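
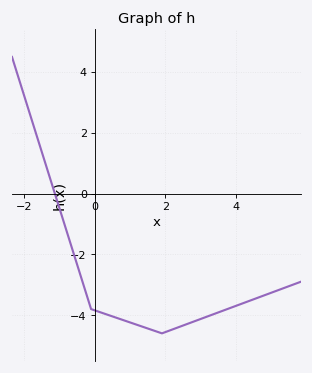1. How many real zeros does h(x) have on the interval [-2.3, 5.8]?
1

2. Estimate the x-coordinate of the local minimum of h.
1.9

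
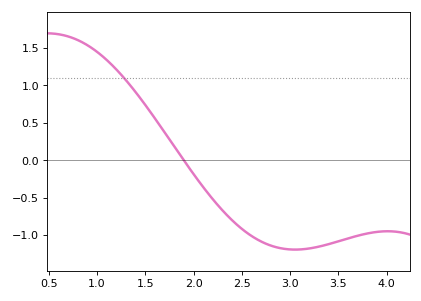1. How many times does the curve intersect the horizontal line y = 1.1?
1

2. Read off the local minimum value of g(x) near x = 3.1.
-1.2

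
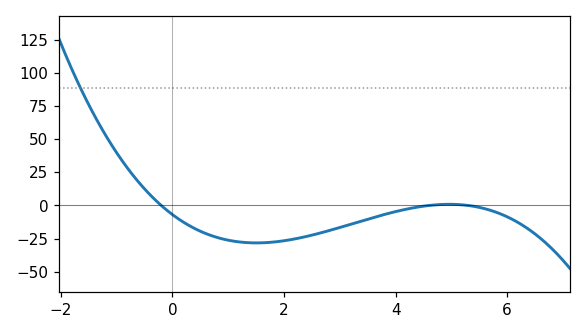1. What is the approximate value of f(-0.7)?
22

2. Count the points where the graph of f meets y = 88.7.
1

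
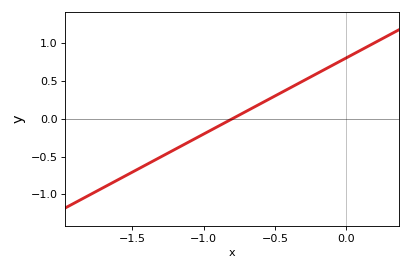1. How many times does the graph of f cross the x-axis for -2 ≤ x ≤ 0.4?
1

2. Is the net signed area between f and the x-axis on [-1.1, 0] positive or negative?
positive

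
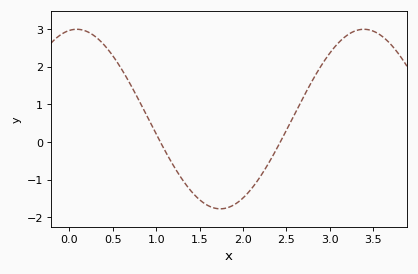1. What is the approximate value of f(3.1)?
2.6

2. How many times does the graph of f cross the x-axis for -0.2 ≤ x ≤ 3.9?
2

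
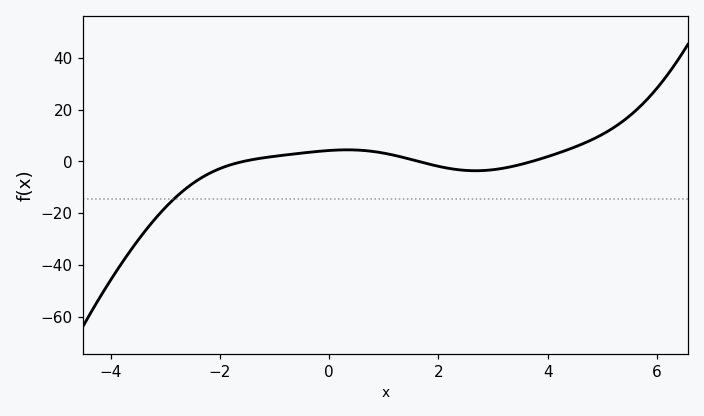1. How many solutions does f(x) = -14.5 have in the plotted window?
1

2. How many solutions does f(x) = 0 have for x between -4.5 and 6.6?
3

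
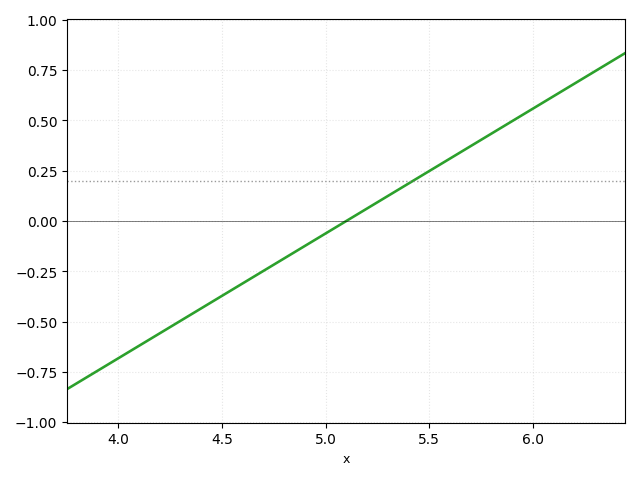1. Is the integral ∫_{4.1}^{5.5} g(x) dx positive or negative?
negative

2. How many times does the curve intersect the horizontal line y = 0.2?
1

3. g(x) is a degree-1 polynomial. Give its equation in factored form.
y = 0.62(x - 5.1)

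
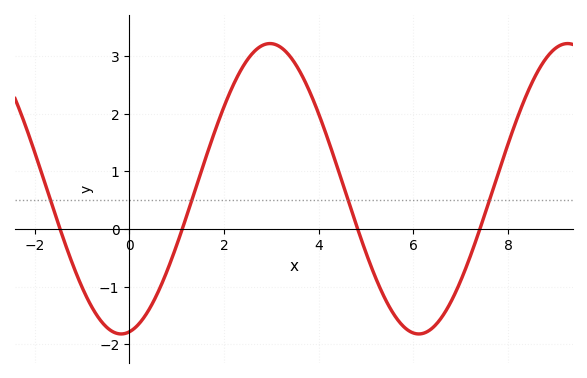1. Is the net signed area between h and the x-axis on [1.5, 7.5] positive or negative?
positive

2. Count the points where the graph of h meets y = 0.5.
4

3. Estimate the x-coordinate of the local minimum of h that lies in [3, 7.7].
6.11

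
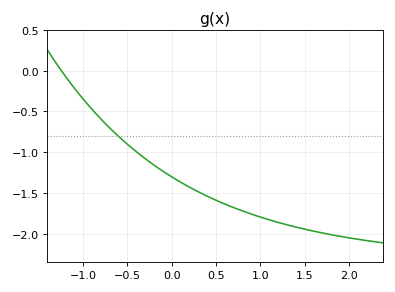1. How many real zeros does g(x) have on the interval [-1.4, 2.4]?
1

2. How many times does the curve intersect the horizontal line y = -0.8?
1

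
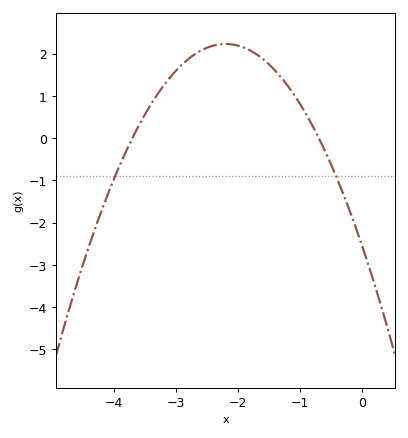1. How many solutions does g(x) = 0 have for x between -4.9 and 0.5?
2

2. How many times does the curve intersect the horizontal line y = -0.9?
2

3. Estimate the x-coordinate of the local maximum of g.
-2.2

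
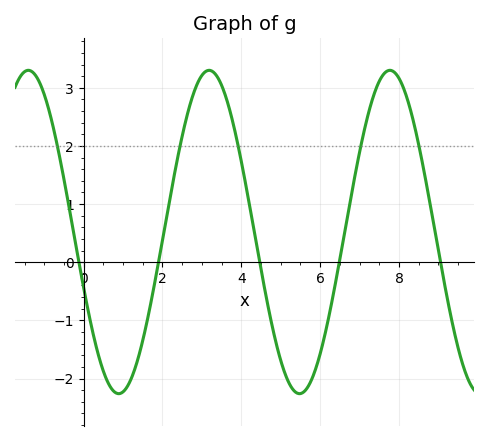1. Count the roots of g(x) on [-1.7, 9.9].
5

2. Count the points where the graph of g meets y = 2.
5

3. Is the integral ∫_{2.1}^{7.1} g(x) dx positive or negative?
positive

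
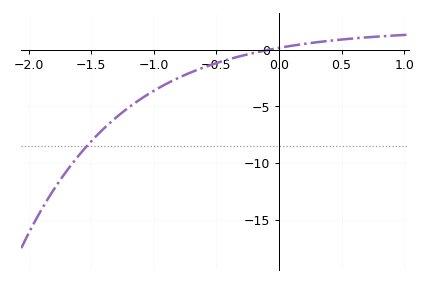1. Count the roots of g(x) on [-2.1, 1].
1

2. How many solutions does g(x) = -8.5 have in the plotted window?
1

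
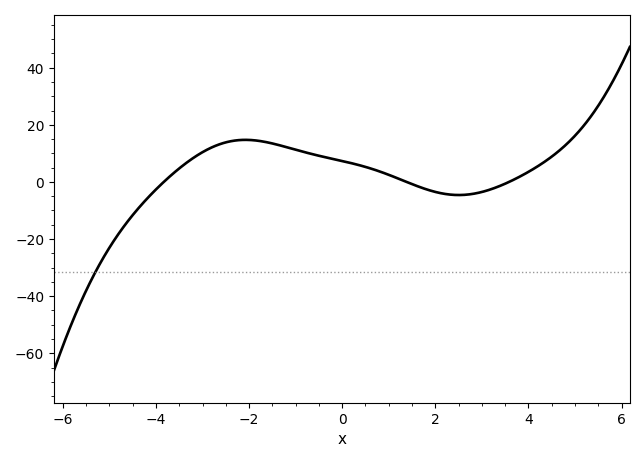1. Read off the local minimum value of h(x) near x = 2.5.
-4.59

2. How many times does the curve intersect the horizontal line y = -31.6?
1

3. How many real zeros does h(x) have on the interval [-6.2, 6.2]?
3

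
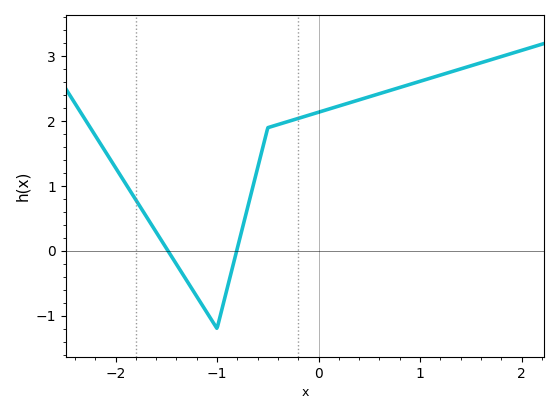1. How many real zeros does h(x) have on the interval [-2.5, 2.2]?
2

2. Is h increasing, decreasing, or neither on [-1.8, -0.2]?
neither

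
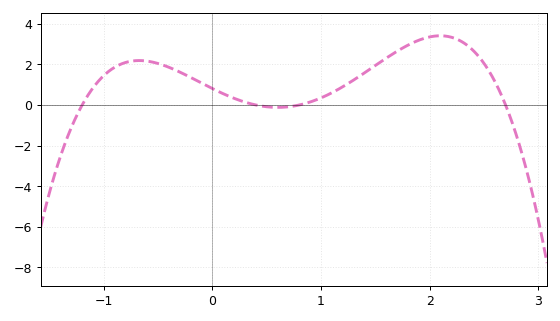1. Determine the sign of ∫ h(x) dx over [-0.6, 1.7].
positive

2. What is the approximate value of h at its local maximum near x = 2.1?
3.4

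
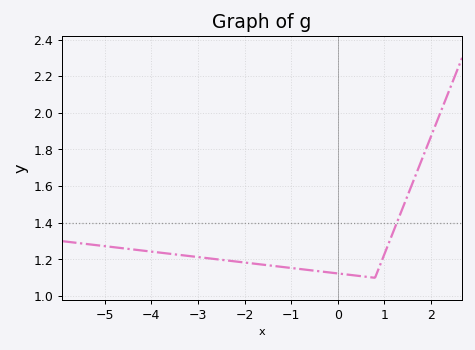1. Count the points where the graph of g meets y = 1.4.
1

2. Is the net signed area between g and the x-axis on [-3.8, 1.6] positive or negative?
positive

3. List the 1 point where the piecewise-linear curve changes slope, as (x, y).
(0.8, 1.1)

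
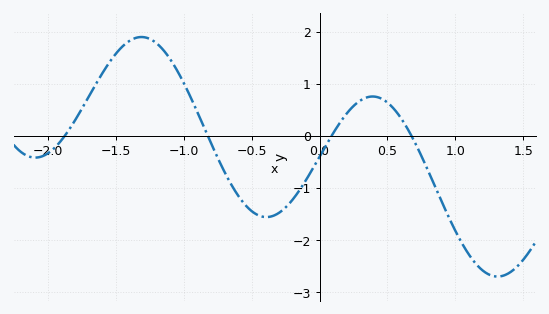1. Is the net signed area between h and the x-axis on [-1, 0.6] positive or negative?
negative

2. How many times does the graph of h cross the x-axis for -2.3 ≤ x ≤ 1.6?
4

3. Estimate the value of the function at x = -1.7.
0.752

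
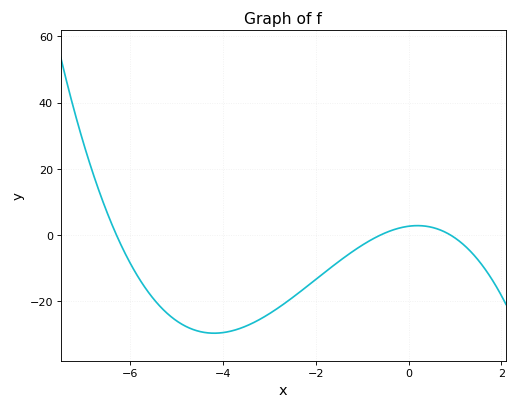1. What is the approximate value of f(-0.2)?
2.07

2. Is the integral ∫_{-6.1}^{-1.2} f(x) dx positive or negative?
negative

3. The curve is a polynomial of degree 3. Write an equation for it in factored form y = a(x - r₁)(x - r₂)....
y = -0.77(x + 6.3)(x + 0.6)(x - 0.9)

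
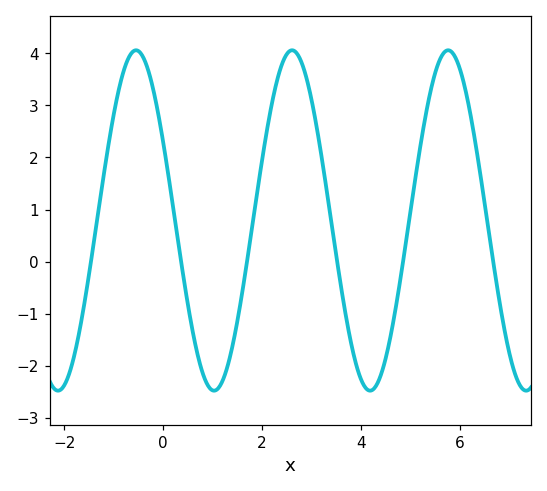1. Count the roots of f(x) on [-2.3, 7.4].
6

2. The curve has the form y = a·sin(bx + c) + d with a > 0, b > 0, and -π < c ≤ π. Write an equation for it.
y = 3.27sin(2x + 2.7) + 0.79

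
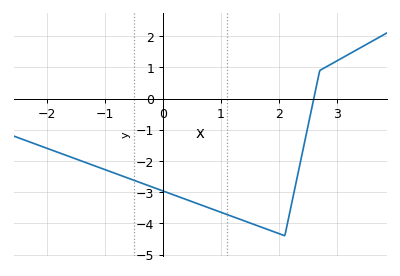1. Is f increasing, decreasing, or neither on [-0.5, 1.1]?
decreasing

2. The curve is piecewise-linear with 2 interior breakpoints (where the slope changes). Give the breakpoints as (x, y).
(2.1, -4.4); (2.7, 0.9)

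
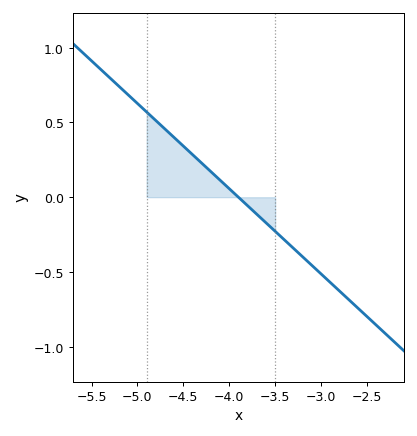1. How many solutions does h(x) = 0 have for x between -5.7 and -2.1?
1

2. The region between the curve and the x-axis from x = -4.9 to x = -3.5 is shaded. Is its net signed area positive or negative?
positive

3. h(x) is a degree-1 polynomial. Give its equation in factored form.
y = -0.57(x + 3.9)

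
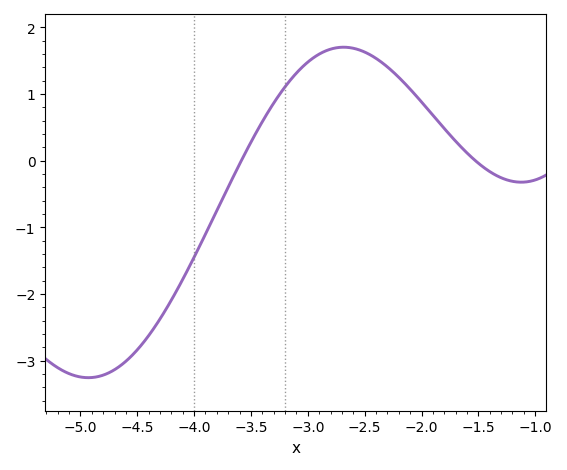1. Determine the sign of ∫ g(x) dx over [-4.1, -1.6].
positive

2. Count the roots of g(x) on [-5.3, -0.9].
2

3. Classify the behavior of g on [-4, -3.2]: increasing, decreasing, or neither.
increasing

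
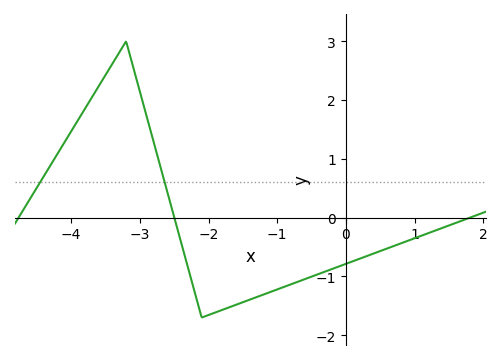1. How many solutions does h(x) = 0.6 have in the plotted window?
2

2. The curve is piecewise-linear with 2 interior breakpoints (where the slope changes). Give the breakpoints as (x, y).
(-3.2, 3); (-2.1, -1.7)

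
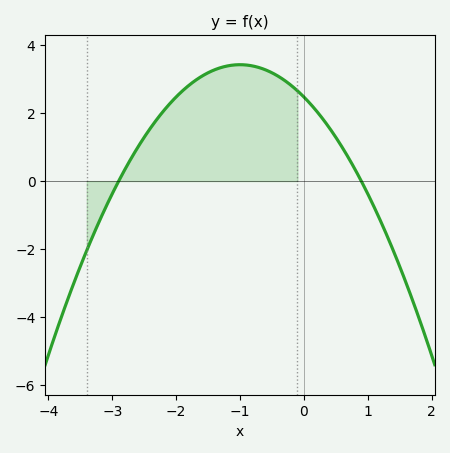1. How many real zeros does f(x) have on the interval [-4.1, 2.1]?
2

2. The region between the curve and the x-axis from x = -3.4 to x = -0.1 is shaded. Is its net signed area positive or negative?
positive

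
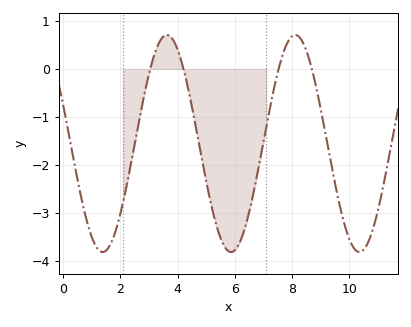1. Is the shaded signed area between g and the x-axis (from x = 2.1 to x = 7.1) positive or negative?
negative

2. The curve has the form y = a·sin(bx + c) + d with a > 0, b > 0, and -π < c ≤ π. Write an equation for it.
y = 2.26sin(1.4x + 2.78) - 1.55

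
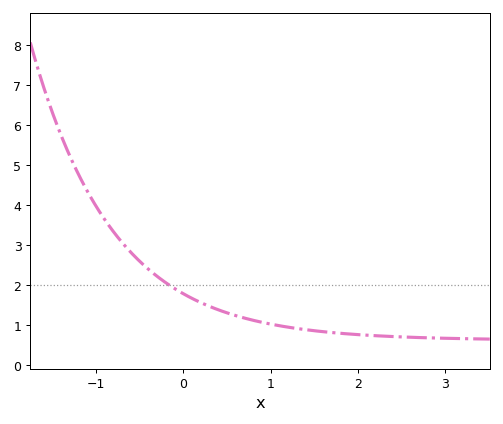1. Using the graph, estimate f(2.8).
0.69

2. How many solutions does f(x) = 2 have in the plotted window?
1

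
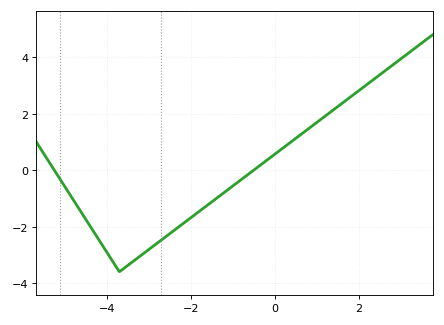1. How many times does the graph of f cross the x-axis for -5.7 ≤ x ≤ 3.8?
2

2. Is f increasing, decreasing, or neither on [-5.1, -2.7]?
neither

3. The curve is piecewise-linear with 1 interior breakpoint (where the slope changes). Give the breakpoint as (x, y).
(-3.7, -3.6)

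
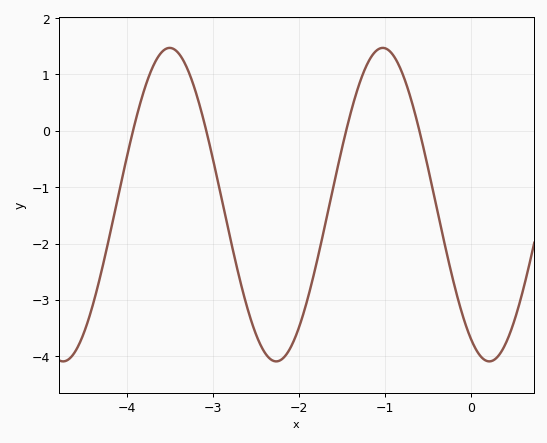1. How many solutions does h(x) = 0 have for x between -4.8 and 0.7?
4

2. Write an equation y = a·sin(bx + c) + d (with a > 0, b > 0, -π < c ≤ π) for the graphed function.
y = 2.78sin(2.5x - 2.1) - 1.31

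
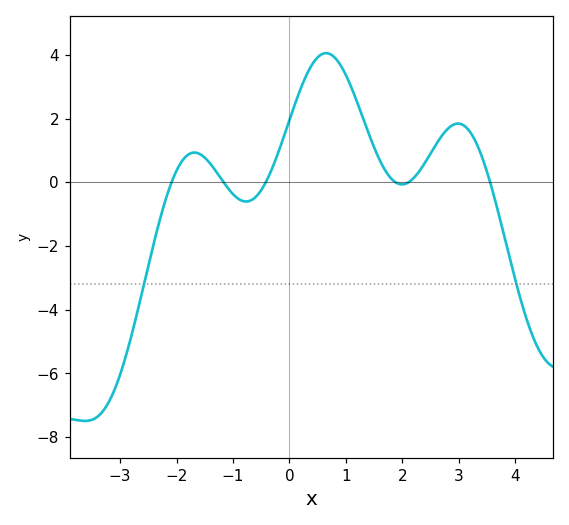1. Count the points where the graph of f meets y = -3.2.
2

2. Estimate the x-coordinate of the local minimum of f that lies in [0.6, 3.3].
1.99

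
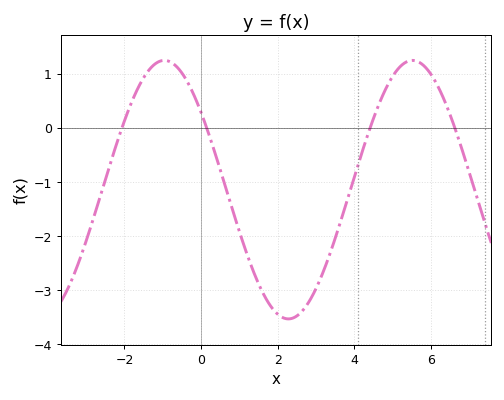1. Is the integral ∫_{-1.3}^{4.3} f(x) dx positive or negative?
negative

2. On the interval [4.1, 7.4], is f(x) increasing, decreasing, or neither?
neither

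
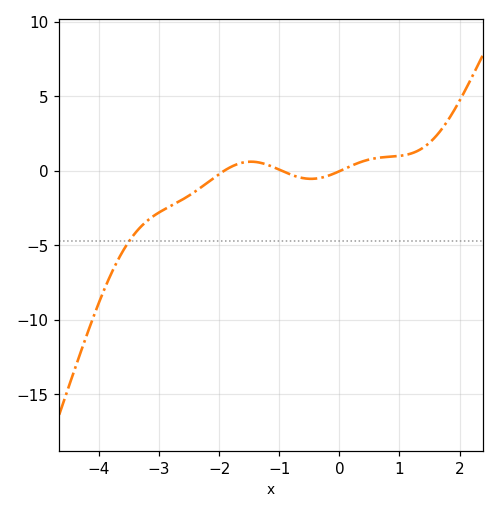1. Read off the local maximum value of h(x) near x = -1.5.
0.618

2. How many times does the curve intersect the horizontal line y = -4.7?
1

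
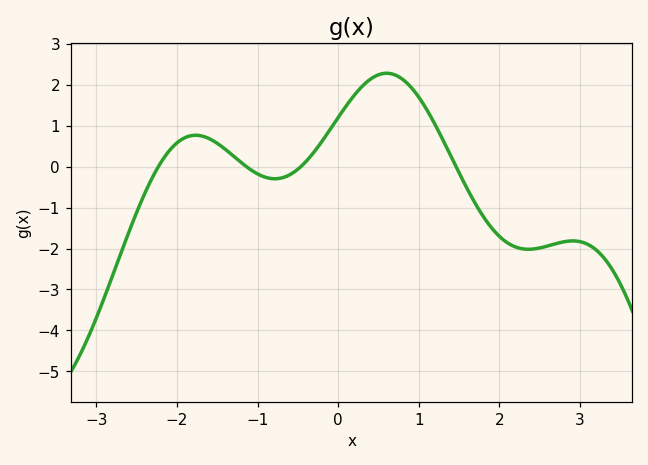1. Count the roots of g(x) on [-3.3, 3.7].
4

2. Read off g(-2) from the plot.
0.577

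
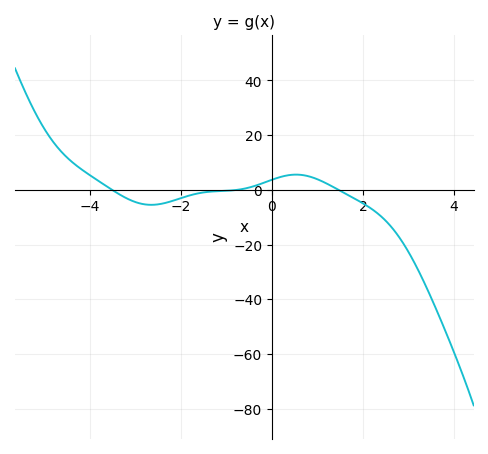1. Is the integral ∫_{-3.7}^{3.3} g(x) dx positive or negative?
negative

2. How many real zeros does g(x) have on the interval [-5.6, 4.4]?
3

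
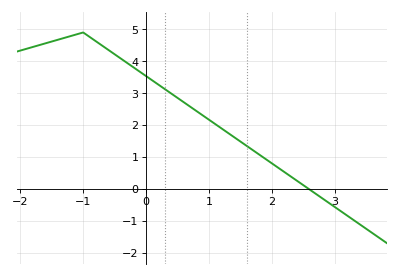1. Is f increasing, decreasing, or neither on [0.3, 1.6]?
decreasing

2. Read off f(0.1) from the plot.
3.4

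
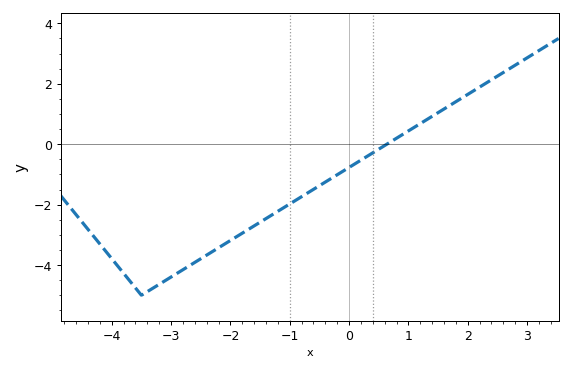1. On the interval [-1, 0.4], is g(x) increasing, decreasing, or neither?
increasing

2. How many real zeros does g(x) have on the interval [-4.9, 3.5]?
1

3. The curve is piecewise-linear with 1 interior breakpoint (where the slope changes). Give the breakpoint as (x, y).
(-3.5, -5)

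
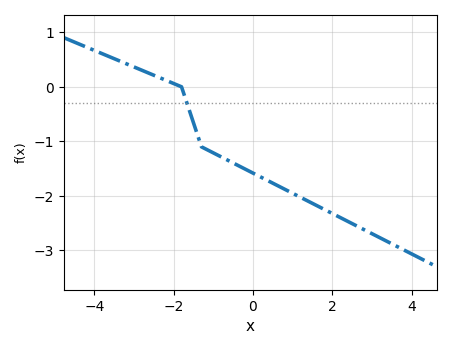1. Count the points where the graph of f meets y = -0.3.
1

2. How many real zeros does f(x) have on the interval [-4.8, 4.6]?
1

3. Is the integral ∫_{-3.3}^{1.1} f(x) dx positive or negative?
negative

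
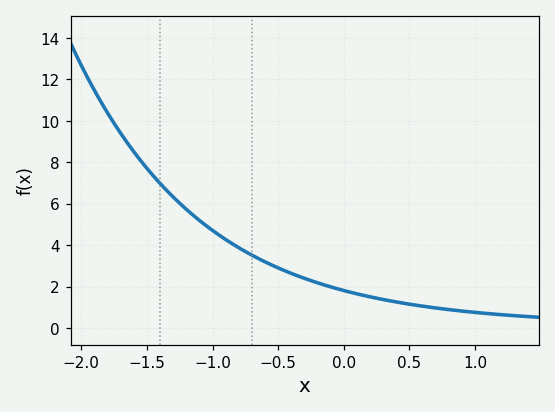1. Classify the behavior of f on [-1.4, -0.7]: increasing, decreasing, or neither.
decreasing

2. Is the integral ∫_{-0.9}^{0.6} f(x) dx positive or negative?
positive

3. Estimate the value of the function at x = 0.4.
1.2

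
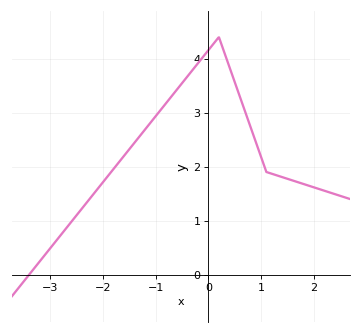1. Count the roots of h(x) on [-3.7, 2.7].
1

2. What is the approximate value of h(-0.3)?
3.8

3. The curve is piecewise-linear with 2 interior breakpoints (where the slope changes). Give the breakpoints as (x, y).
(0.2, 4.4); (1.1, 1.9)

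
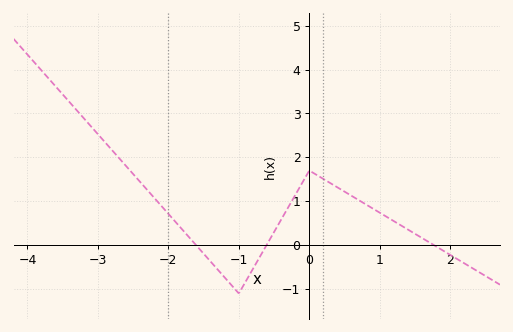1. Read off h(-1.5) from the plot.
-0.193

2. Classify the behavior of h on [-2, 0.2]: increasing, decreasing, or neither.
neither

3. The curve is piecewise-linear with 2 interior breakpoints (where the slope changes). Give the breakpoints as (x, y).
(-1, -1.1); (0, 1.7)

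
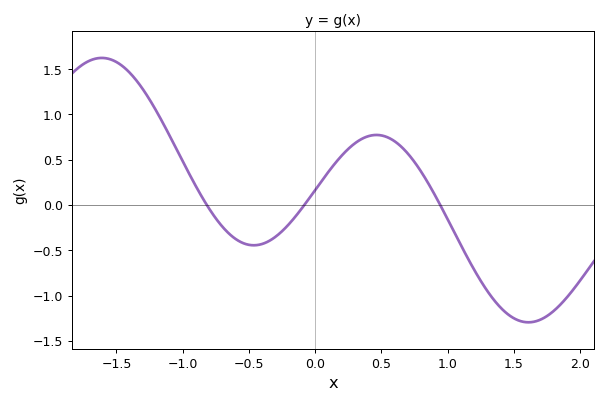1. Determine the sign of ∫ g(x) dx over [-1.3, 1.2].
positive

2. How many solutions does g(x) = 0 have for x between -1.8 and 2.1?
3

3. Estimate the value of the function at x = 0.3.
0.7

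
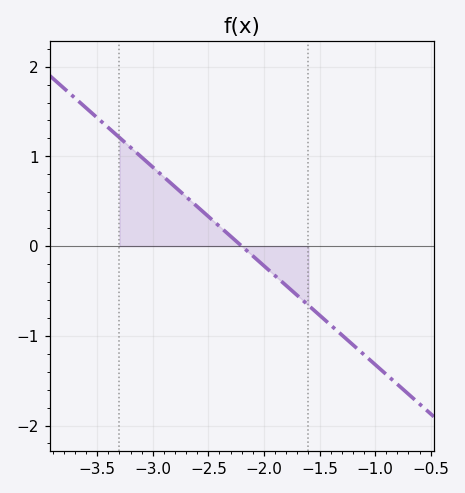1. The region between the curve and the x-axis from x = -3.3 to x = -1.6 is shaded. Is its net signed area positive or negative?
positive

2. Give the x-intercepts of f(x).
-2.2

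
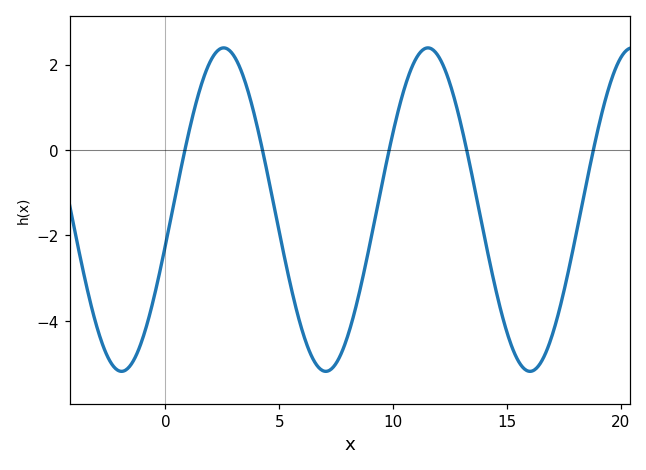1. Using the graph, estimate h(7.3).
-5.13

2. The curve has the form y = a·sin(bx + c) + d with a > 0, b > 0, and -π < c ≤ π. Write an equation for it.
y = 3.79sin(0.7x - 0.22) - 1.4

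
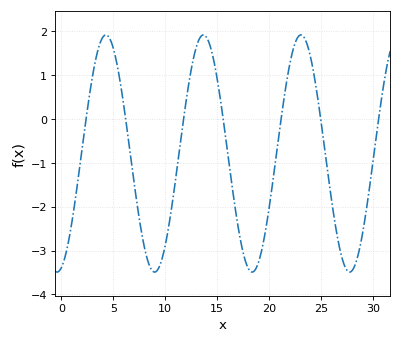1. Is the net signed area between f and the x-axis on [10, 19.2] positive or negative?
negative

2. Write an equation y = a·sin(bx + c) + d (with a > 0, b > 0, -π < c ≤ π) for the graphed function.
y = 2.7sin(0.67x - 1.3) - 0.79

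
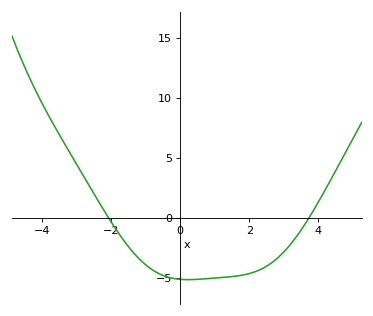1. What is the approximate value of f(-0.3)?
-4.99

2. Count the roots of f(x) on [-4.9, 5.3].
2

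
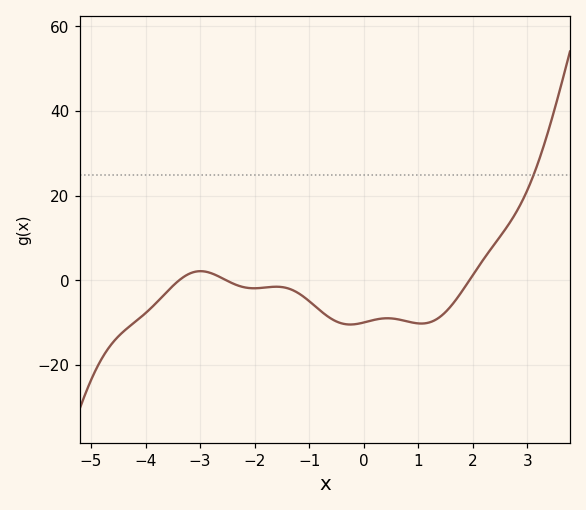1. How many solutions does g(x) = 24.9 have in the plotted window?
1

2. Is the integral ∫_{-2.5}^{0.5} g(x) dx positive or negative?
negative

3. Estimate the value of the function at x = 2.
1.23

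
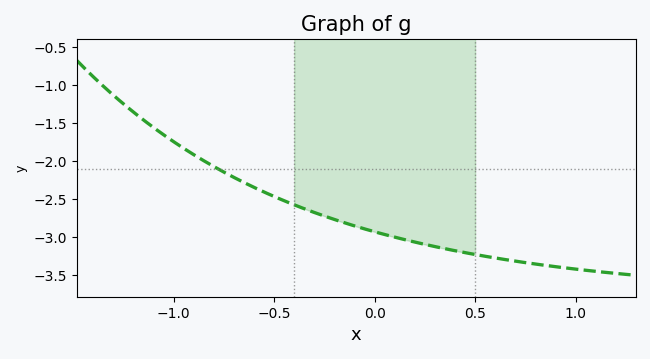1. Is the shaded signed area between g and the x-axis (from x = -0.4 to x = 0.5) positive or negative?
negative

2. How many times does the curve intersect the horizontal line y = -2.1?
1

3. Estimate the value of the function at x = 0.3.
-3.12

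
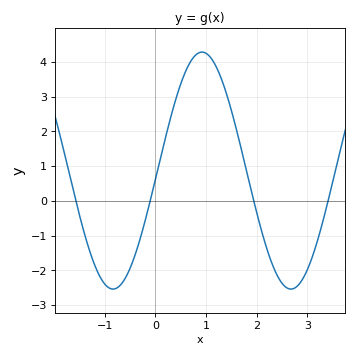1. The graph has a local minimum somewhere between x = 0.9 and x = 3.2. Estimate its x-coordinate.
2.7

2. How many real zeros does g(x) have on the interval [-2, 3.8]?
4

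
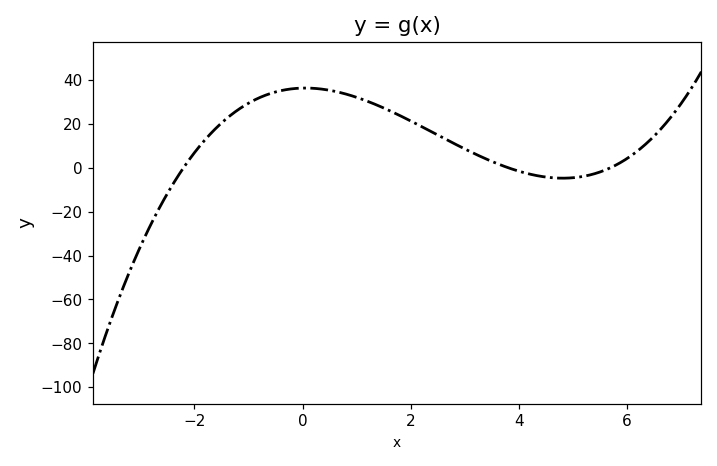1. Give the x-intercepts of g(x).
-2.2, 3.8, 5.7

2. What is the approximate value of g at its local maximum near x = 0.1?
36.2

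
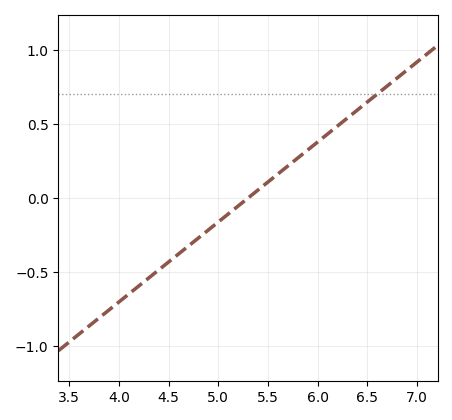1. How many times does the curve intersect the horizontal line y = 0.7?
1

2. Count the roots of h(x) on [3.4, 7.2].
1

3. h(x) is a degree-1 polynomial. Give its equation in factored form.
y = 0.54(x - 5.3)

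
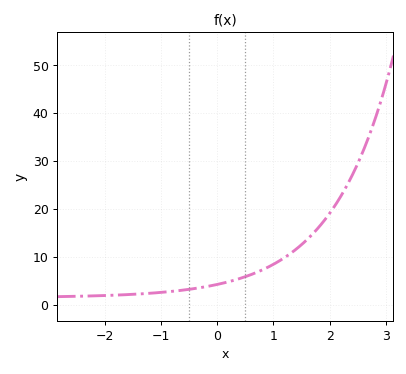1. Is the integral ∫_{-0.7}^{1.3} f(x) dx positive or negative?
positive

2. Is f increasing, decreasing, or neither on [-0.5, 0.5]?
increasing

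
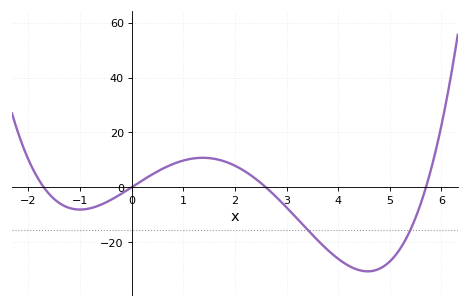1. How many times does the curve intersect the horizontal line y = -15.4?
2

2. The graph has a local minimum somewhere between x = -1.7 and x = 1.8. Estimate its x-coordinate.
-0.999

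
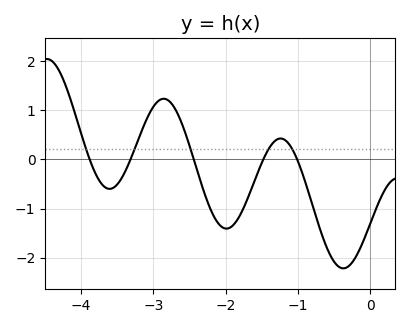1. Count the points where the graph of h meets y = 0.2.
5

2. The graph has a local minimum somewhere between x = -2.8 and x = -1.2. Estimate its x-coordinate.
-2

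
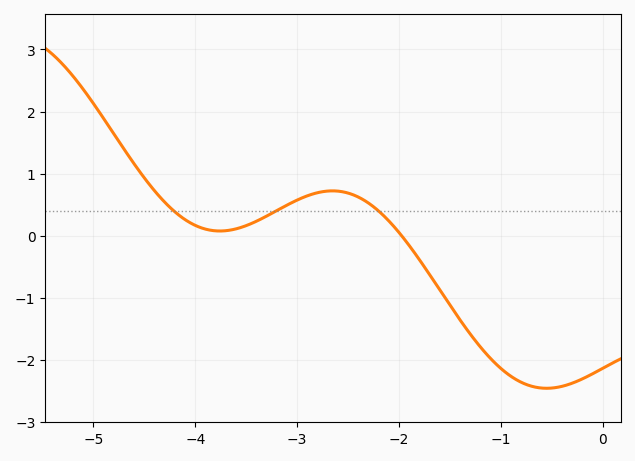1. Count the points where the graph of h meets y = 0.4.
3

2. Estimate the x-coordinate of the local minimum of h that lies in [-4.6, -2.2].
-3.8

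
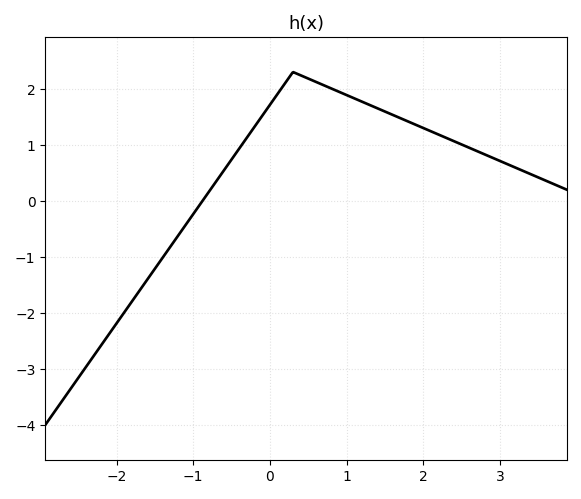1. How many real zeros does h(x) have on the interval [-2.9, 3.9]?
1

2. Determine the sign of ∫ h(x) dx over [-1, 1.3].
positive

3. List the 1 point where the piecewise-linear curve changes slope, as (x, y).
(0.3, 2.3)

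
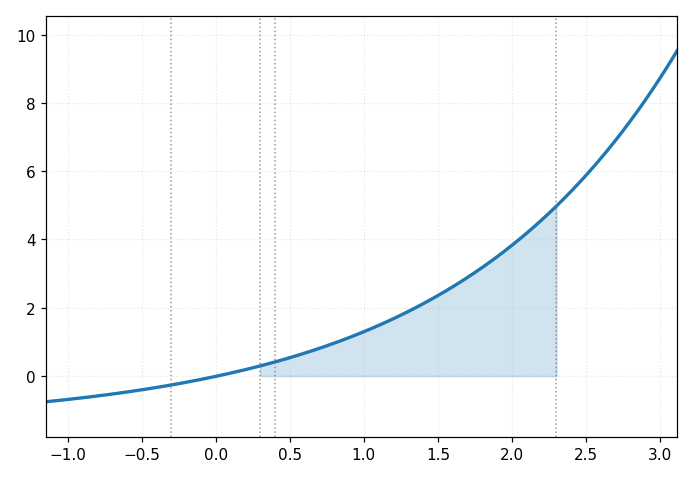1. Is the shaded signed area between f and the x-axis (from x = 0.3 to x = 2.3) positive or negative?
positive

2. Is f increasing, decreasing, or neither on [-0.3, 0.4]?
increasing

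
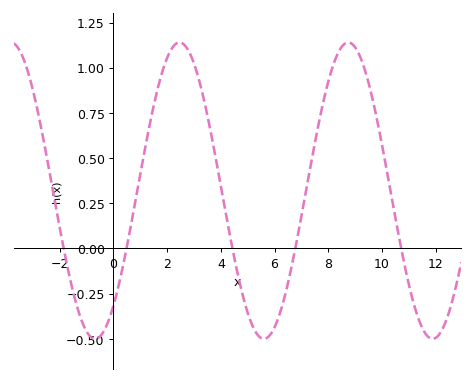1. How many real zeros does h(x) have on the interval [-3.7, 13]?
5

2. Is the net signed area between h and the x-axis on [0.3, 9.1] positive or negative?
positive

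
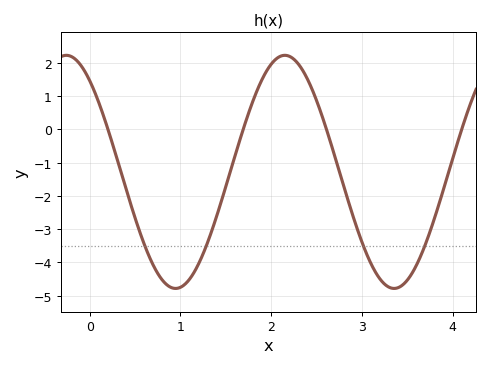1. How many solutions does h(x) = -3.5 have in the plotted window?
4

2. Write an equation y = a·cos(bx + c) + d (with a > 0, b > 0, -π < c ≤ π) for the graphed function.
y = 3.5cos(2.6x + 0.67) - 1.28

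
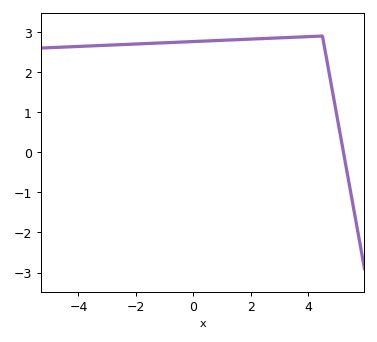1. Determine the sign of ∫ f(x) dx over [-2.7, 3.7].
positive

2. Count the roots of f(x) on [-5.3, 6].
1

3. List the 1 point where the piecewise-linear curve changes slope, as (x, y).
(4.5, 2.9)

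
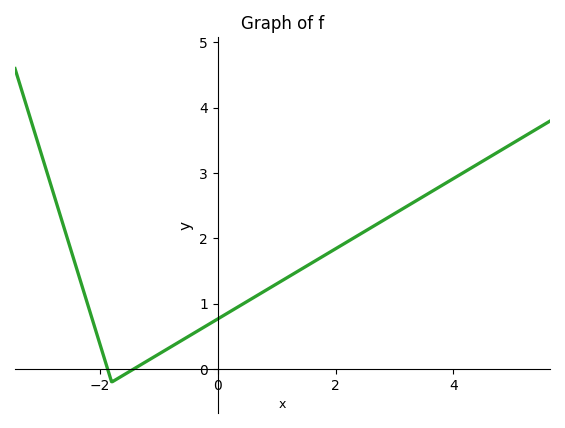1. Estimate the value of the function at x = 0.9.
1.3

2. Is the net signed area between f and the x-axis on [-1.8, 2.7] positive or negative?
positive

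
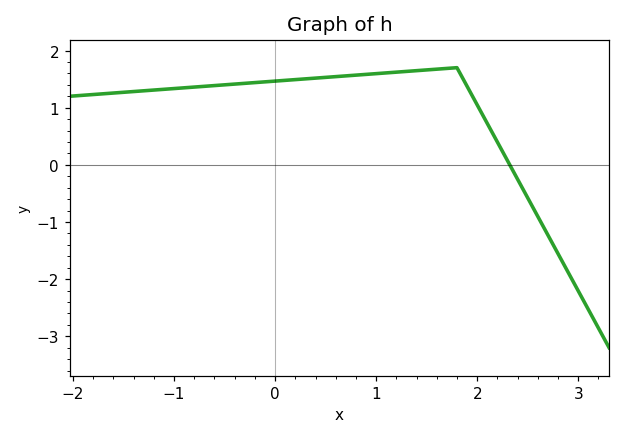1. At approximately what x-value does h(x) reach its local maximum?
1.8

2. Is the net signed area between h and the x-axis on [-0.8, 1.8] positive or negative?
positive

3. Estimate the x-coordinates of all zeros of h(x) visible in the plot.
2.3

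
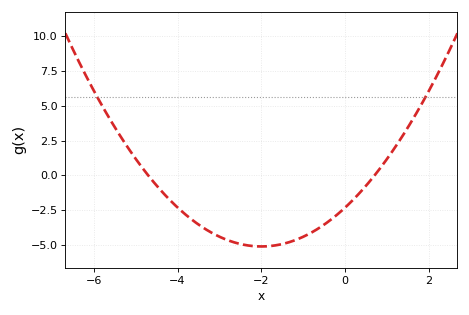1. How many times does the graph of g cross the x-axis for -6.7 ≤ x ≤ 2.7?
2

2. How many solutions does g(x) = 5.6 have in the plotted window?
2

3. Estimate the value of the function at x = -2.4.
-5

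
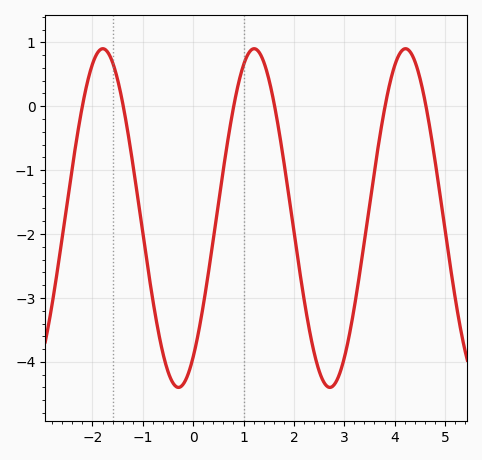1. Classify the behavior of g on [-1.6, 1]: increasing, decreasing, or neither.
neither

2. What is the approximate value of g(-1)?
-2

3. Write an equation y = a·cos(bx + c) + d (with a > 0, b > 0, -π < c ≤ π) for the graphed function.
y = 2.65cos(2.1x - 2.5) - 1.75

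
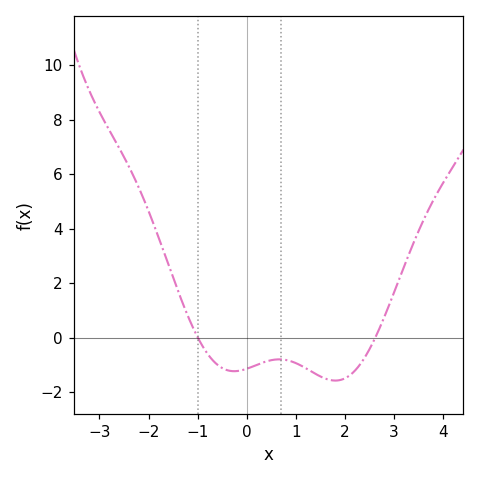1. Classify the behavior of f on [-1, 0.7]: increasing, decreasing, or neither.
neither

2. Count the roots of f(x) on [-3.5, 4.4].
2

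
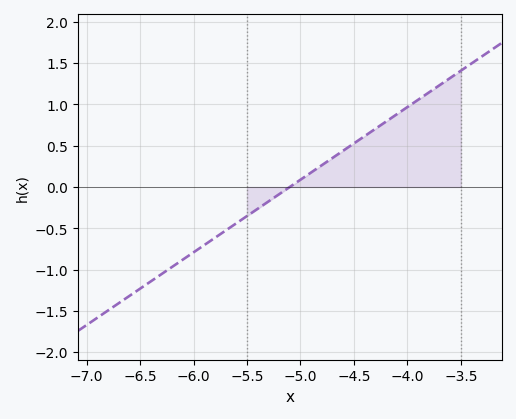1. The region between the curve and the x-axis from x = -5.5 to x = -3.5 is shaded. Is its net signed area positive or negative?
positive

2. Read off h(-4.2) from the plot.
0.8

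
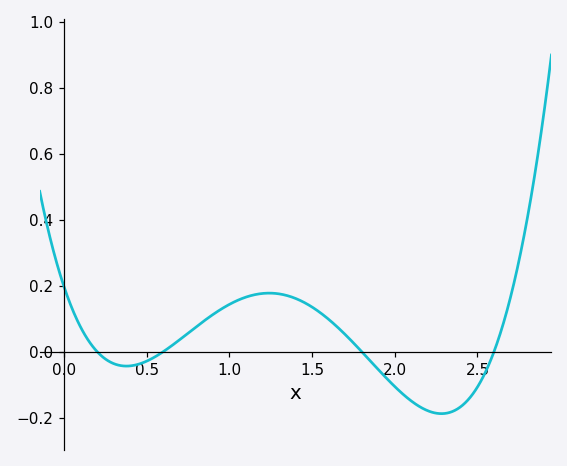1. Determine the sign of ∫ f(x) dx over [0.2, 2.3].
positive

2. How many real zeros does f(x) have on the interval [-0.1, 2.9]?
4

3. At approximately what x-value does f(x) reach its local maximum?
1.25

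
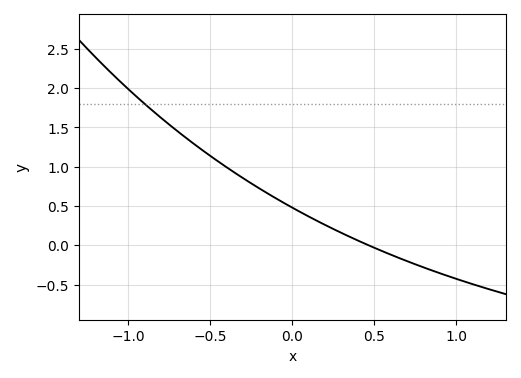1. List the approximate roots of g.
0.466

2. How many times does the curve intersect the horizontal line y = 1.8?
1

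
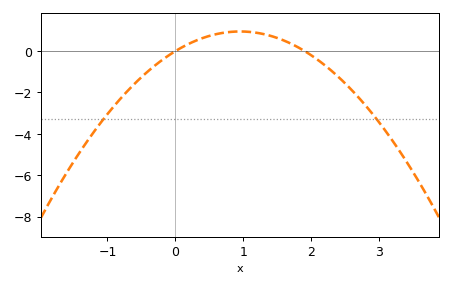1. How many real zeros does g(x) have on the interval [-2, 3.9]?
2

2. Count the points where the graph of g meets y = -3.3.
2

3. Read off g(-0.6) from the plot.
-1.6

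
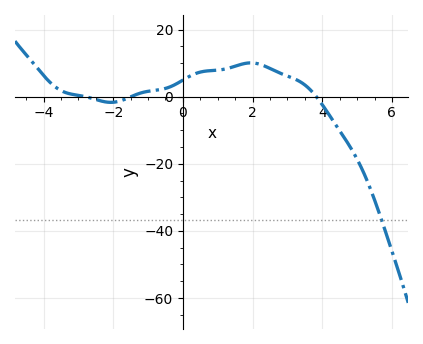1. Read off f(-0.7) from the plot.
2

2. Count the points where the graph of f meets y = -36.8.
1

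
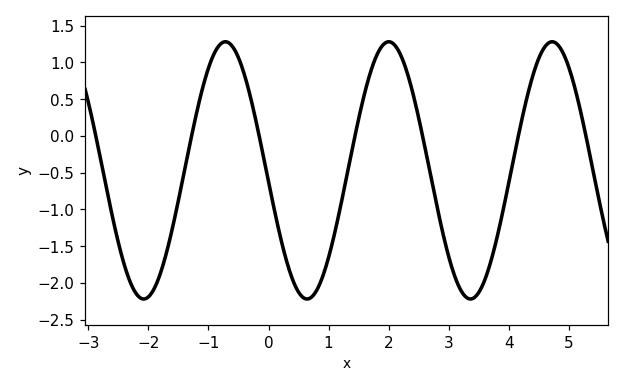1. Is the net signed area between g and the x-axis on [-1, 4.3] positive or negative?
negative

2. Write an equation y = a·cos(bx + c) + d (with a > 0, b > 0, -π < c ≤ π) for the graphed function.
y = 1.75cos(2.31x + 1.66) - 0.47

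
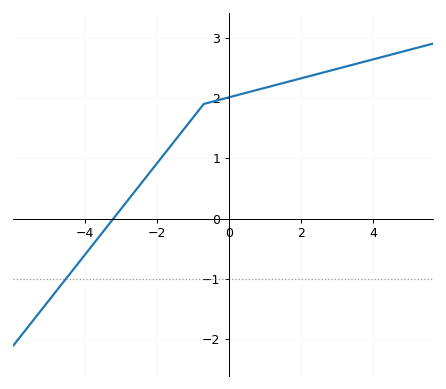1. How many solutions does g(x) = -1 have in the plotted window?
1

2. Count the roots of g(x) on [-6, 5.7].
1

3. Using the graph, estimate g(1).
2.17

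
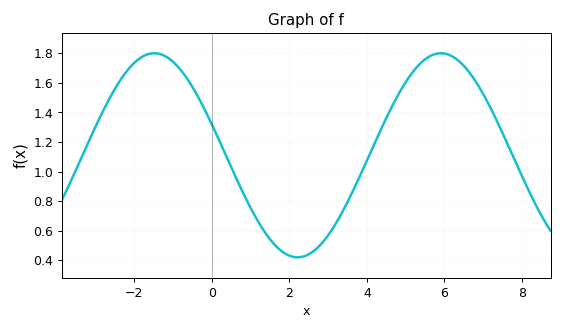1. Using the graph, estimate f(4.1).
1.13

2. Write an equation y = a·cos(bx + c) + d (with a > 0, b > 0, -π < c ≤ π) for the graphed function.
y = 0.69cos(0.85x + 1.26) + 1.11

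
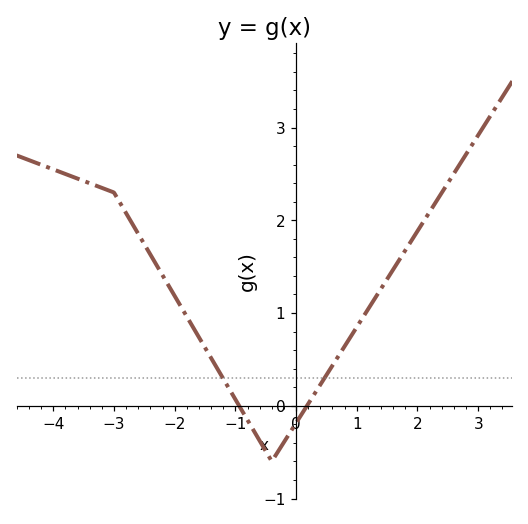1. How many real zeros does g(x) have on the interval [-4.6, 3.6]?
2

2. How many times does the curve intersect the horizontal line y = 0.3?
2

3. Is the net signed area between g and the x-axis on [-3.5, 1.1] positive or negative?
positive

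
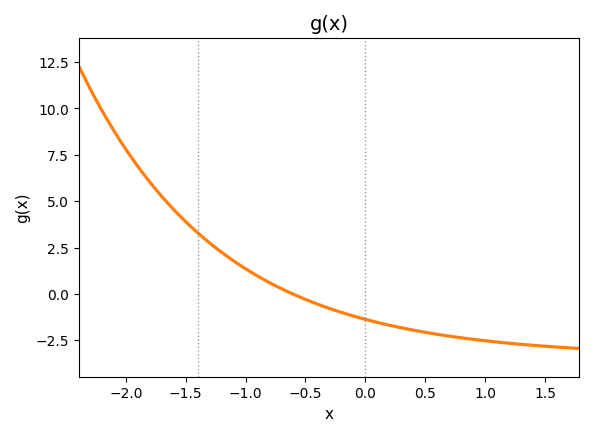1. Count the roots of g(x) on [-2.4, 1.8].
1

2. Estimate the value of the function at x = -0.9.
0.967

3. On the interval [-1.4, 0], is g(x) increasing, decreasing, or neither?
decreasing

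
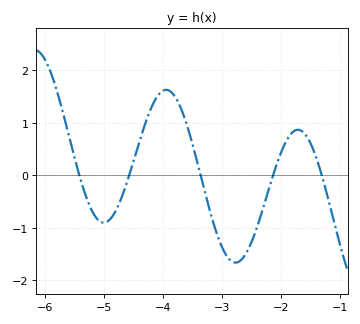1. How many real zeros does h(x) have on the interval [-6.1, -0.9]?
5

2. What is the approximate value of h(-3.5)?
0.612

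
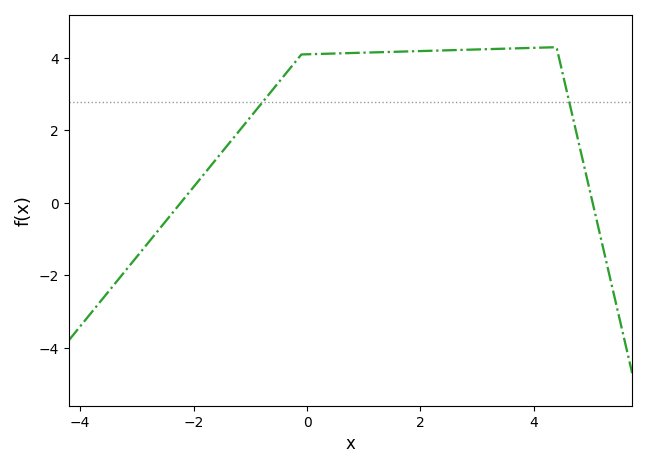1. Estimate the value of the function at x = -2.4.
-0.4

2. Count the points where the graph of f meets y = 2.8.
2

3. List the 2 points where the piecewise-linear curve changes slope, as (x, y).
(-0.1, 4.1); (4.4, 4.3)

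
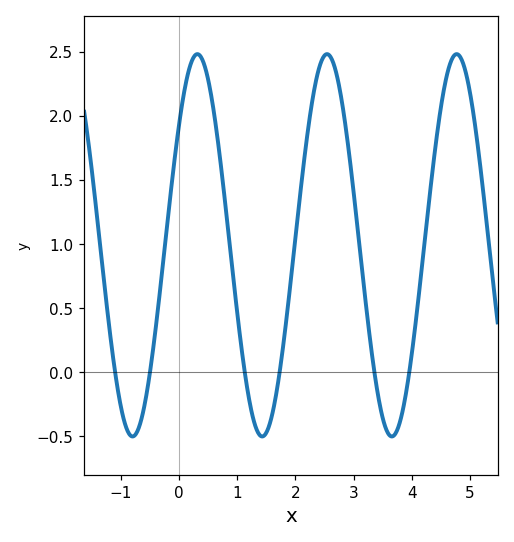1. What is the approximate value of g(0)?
1.93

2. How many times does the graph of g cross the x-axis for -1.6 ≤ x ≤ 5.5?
6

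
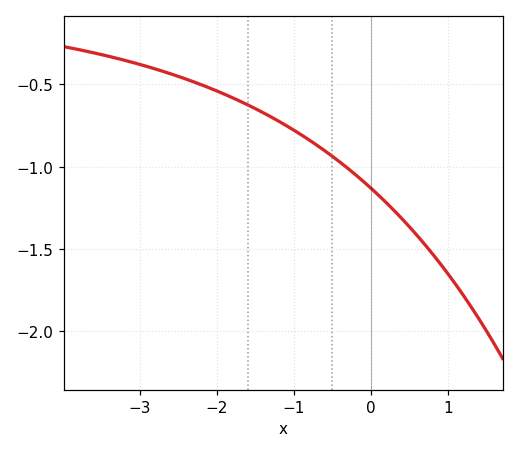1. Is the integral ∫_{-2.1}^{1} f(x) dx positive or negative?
negative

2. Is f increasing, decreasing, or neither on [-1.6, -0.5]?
decreasing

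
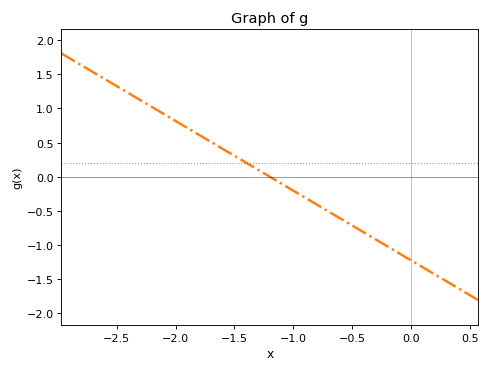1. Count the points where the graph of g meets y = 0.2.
1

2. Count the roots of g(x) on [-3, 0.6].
1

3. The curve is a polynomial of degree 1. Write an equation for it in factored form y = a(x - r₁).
y = -1.02(x + 1.2)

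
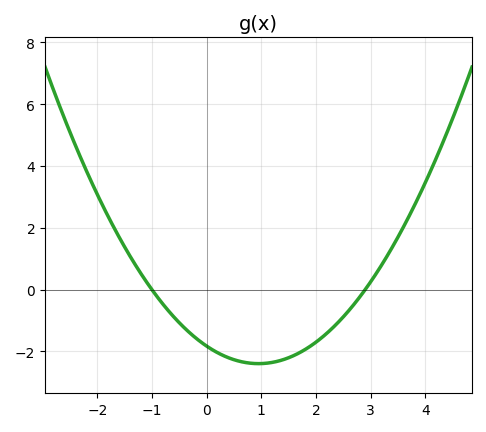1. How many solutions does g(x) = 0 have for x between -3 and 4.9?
2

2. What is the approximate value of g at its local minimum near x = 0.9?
-2.4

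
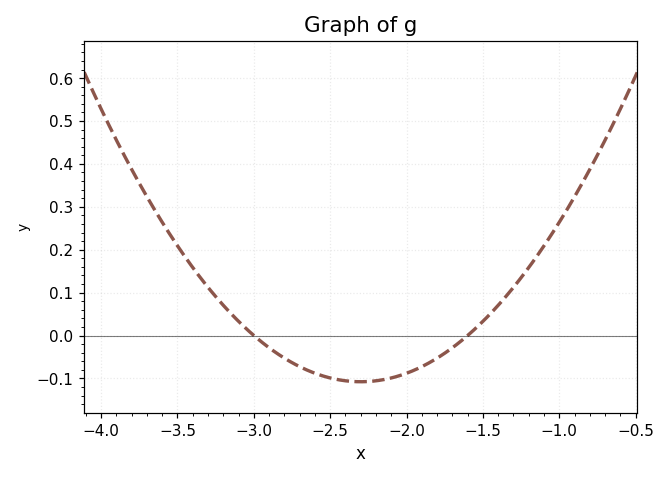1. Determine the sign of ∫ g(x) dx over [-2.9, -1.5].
negative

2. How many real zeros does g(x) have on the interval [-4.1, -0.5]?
2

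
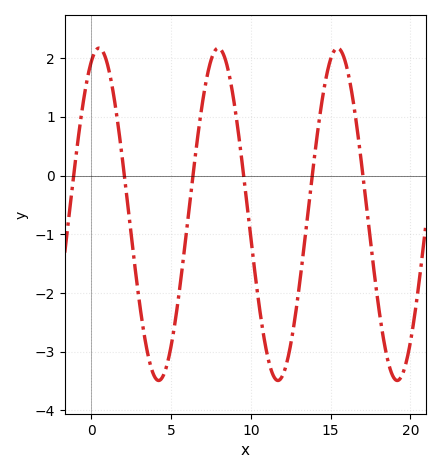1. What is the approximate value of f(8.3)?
2.05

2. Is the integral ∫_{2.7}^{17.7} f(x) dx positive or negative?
negative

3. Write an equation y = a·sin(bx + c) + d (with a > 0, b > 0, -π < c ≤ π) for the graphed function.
y = 2.83sin(0.84x + 1.17) - 0.66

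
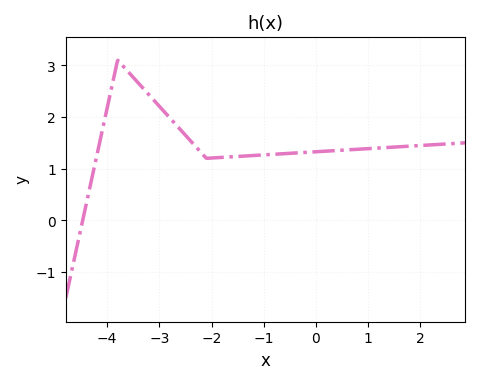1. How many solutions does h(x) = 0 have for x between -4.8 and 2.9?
1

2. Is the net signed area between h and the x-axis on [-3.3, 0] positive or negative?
positive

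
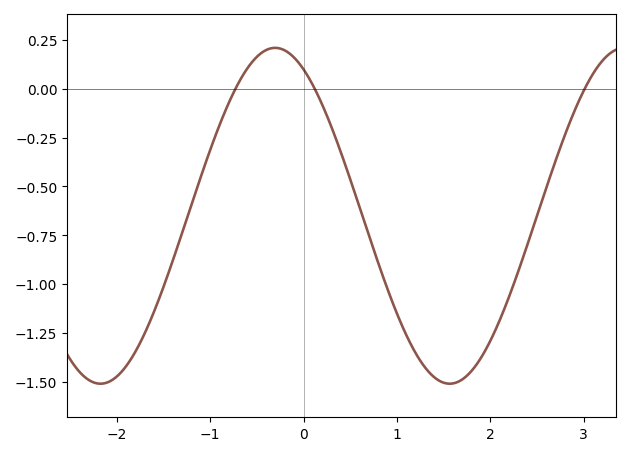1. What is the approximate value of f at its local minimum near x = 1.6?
-1.51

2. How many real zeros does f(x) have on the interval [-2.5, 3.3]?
3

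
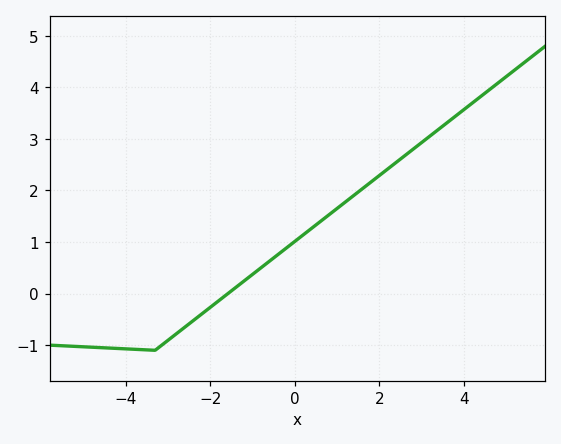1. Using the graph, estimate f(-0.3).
0.8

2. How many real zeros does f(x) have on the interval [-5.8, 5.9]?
1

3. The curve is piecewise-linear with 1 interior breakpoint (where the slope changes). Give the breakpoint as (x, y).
(-3.3, -1.1)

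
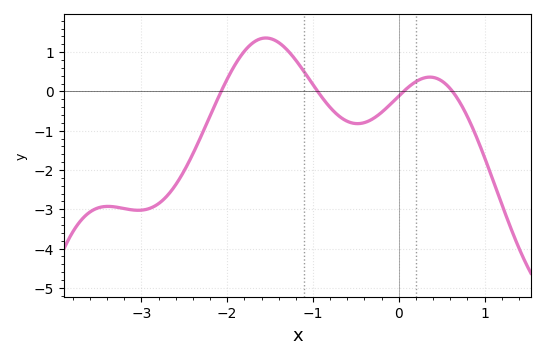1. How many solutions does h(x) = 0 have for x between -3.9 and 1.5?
4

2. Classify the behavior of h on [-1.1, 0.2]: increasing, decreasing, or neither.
neither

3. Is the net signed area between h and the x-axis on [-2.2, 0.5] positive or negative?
positive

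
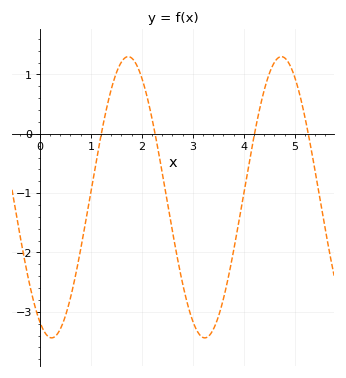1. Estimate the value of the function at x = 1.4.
0.751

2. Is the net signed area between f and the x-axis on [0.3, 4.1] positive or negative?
negative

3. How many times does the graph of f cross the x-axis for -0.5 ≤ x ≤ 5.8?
4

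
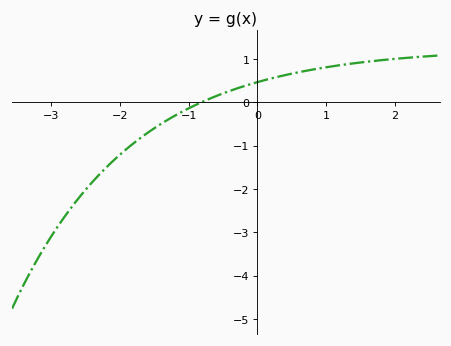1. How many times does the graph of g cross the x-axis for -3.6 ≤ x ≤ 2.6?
1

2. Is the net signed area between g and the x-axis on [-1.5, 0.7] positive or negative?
positive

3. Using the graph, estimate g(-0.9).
-0.1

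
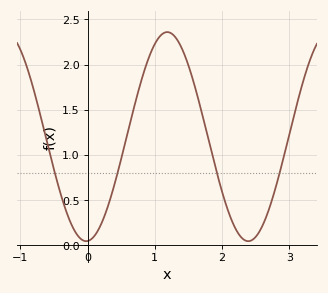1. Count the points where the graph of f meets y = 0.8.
4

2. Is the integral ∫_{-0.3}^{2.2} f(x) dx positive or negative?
positive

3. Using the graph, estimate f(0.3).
0.42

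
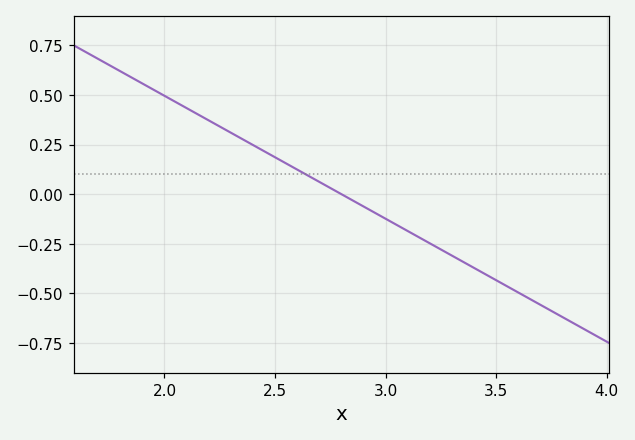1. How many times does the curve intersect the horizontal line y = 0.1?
1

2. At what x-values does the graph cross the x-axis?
2.8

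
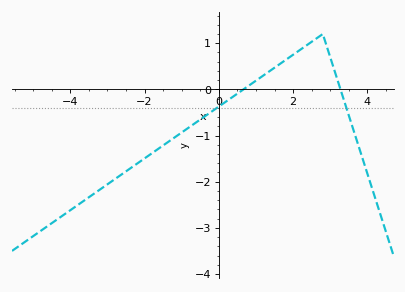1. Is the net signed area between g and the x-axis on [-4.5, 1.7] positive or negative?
negative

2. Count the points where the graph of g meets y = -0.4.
2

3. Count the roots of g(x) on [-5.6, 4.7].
2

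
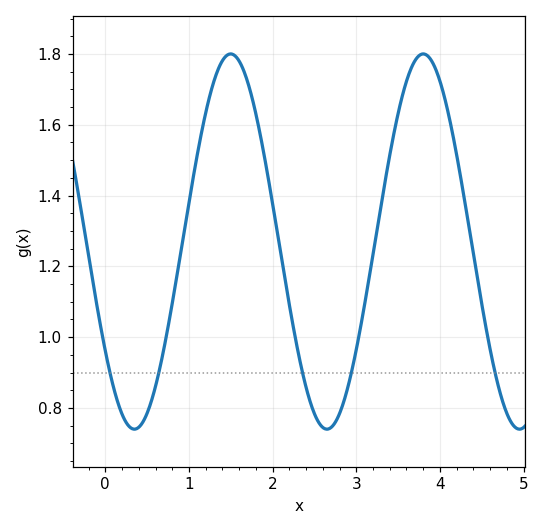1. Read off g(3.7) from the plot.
1.78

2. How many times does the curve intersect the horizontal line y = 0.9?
5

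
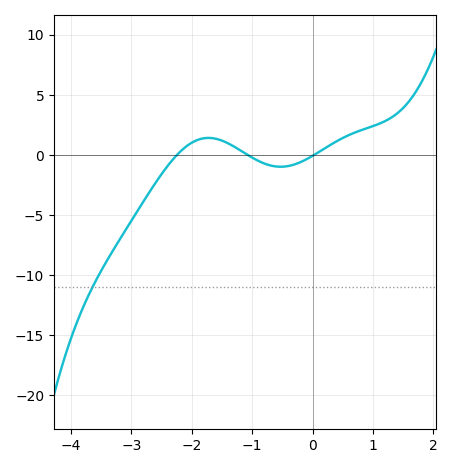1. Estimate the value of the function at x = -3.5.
-9.64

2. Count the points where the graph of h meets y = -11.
1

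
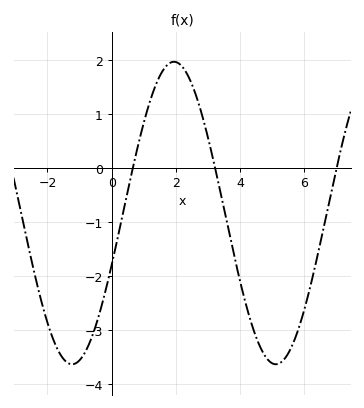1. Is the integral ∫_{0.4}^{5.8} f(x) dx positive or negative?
negative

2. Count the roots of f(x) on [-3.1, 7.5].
3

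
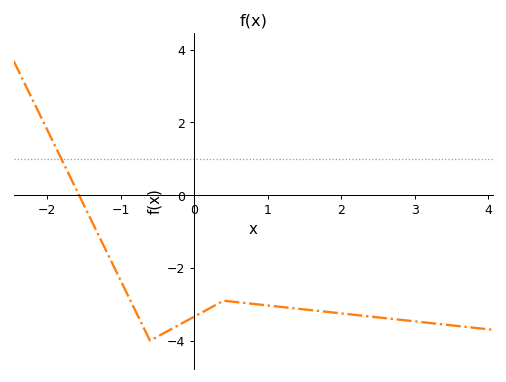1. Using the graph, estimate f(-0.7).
-3.58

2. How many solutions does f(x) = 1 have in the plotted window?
1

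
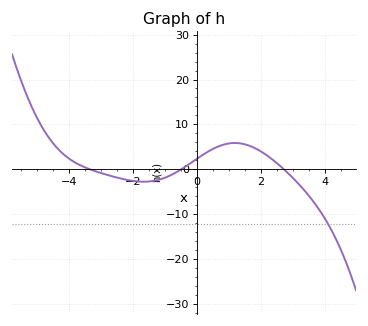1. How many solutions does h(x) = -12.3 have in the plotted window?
1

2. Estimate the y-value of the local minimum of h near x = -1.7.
-2.79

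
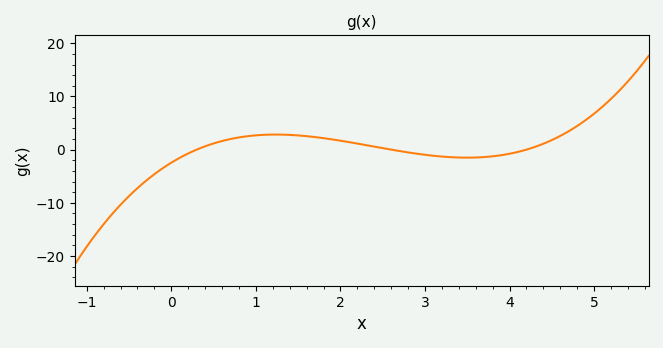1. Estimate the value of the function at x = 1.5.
2.67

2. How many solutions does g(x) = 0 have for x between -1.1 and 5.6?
3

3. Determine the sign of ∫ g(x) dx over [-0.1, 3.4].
positive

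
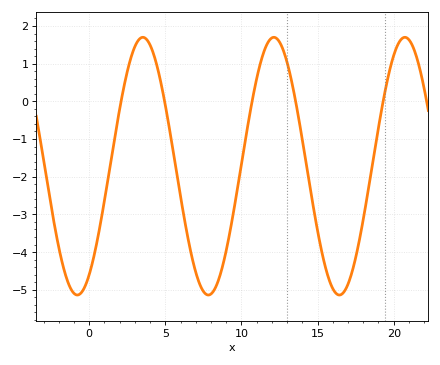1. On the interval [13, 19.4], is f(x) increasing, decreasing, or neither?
neither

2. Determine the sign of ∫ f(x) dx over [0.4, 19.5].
negative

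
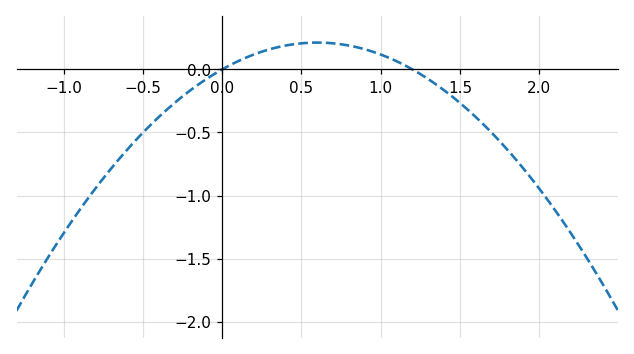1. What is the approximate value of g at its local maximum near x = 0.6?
0.2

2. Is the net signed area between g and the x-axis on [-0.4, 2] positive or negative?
negative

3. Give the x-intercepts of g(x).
0, 1.2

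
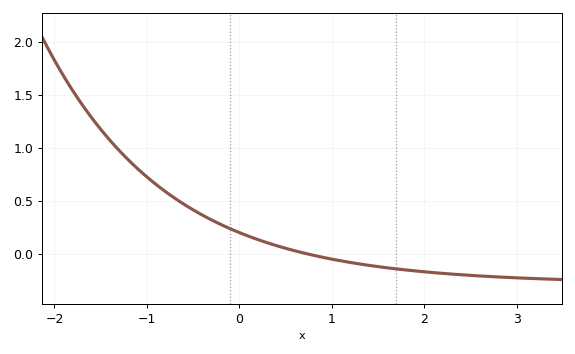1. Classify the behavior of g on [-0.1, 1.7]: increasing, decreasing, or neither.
decreasing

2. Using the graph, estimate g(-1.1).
0.8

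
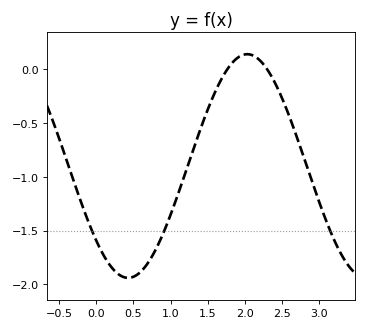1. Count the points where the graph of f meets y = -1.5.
3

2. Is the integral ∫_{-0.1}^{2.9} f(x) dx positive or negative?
negative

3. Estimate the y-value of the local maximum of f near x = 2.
0.15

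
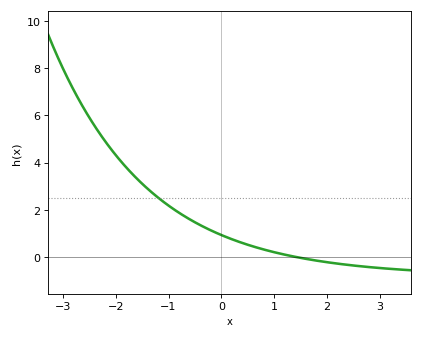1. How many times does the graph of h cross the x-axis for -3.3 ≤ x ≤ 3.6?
1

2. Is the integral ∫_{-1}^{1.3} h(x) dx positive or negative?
positive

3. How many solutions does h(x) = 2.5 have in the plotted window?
1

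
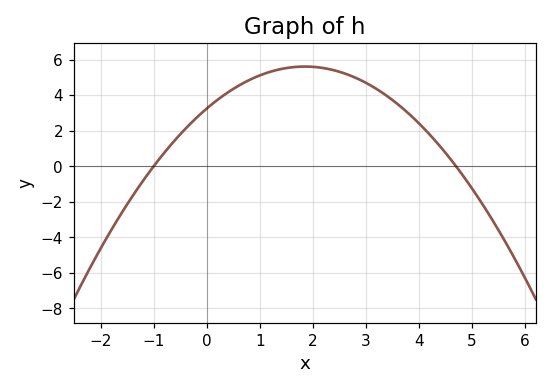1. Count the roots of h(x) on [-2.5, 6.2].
2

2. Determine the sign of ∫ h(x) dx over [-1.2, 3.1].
positive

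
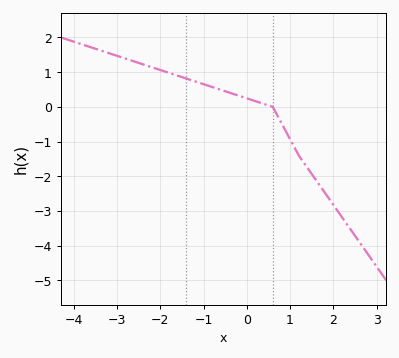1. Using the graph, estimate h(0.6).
0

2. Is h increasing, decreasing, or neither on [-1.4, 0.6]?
decreasing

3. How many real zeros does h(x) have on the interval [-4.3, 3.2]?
1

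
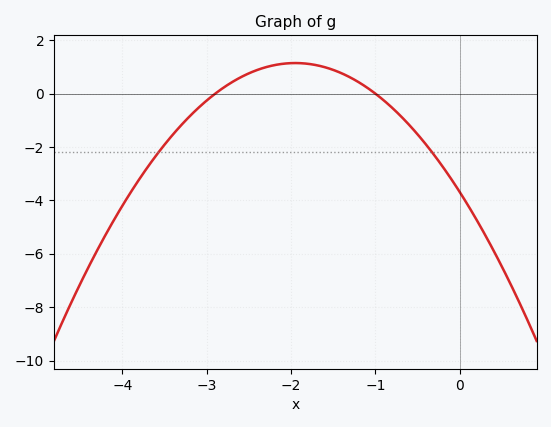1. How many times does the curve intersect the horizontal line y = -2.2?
2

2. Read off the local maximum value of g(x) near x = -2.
1.2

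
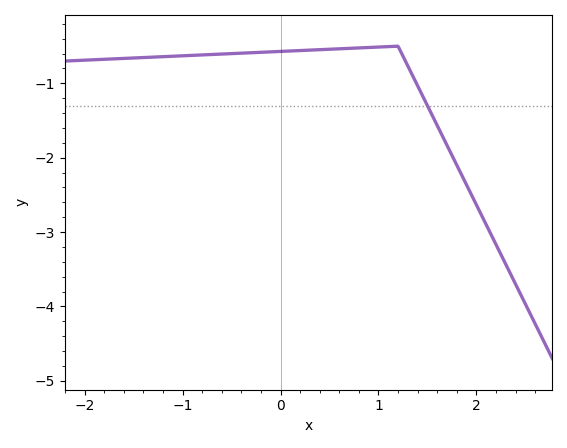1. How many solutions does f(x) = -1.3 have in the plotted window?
1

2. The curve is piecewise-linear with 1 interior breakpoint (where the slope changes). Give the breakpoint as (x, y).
(1.2, -0.5)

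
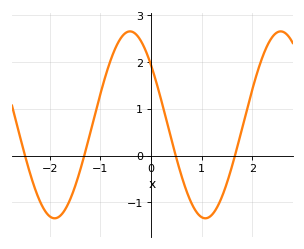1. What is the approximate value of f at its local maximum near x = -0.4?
2.66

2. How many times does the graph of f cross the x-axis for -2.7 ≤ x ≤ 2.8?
4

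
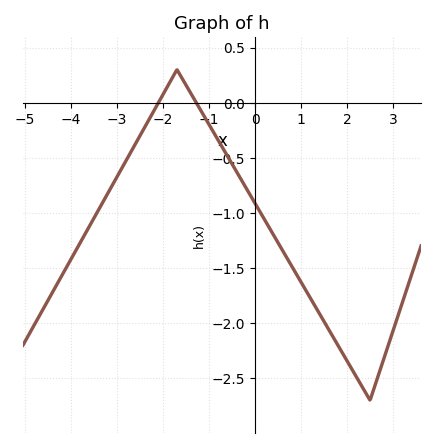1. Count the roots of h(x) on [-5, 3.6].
2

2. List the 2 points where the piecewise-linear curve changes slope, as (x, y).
(-1.7, 0.3); (2.5, -2.7)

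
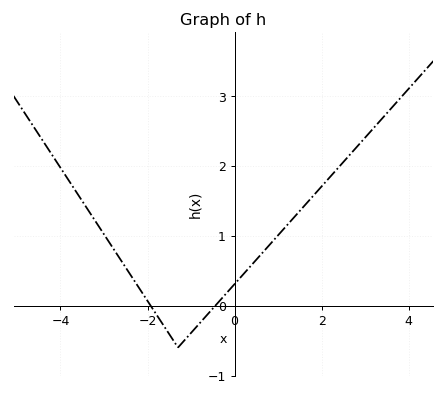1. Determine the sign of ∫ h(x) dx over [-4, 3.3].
positive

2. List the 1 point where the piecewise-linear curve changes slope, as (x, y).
(-1.3, -0.6)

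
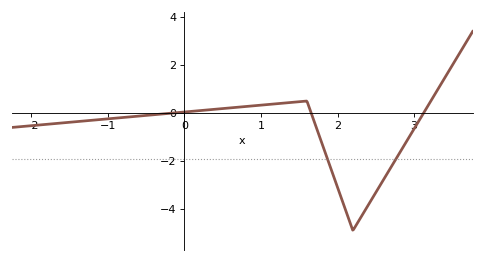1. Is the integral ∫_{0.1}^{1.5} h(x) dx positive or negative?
positive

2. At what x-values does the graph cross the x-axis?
-0.151, 1.66, 3.12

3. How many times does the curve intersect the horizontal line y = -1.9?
2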